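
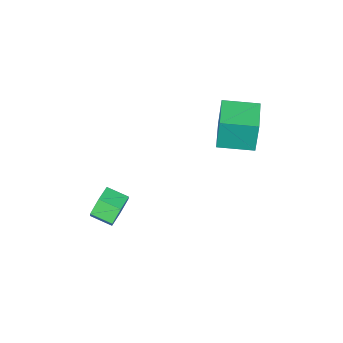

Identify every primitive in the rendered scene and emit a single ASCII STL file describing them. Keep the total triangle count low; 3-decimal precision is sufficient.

solid 
facet normal -0.568 0.770 -0.291
outer loop
vertex 2.594 0.554 -3.432
vertex 2.033 0.465 -2.573
vertex 2.864 1.073 -2.585
endloop
endfacet
facet normal 0.780 0.391 -0.488
outer loop
vertex 2.594 0.554 -3.432
vertex 2.864 1.073 -2.585
vertex 3.309 -0.416 -3.065
endloop
endfacet
facet normal 0.780 0.391 -0.488
outer loop
vertex 3.309 -0.416 -3.065
vertex 2.864 1.073 -2.585
vertex 3.579 0.103 -2.218
endloop
endfacet
facet normal 0.567 -0.771 0.291
outer loop
vertex 3.309 -0.416 -3.065
vertex 3.579 0.103 -2.218
vertex 2.747 -0.505 -2.207
endloop
endfacet
facet normal -0.568 0.770 -0.292
outer loop
vertex 2.864 1.073 -2.585
vertex 2.033 0.465 -2.573
vertex 2.302 0.984 -1.726
endloop
endfacet
facet normal 0.617 0.632 0.469
outer loop
vertex 2.864 1.073 -2.585
vertex 2.302 0.984 -1.726
vertex 3.579 0.103 -2.218
endloop
endfacet
facet normal 0.617 0.632 0.469
outer loop
vertex 3.579 0.103 -2.218
vertex 2.302 0.984 -1.726
vertex 3.017 0.014 -1.359
endloop
endfacet
facet normal 0.567 -0.771 0.291
outer loop
vertex 3.579 0.103 -2.218
vertex 3.017 0.014 -1.359
vertex 2.747 -0.505 -2.207
endloop
endfacet
facet normal -0.567 0.770 -0.292
outer loop
vertex 2.302 0.984 -1.726
vertex 2.033 0.465 -2.573
vertex 1.471 0.376 -1.715
endloop
endfacet
facet normal -0.164 0.241 0.957
outer loop
vertex 2.302 0.984 -1.726
vertex 1.471 0.376 -1.715
vertex 3.017 0.014 -1.359
endloop
endfacet
facet normal -0.164 0.241 0.957
outer loop
vertex 3.017 0.014 -1.359
vertex 1.471 0.376 -1.715
vertex 2.186 -0.594 -1.348
endloop
endfacet
facet normal 0.567 -0.770 0.291
outer loop
vertex 3.017 0.014 -1.359
vertex 2.186 -0.594 -1.348
vertex 2.747 -0.505 -2.207
endloop
endfacet
facet normal -0.567 0.771 -0.291
outer loop
vertex 1.471 0.376 -1.715
vertex 2.033 0.465 -2.573
vertex 1.201 -0.143 -2.562
endloop
endfacet
facet normal -0.780 -0.391 0.488
outer loop
vertex 1.471 0.376 -1.715
vertex 1.201 -0.143 -2.562
vertex 2.186 -0.594 -1.348
endloop
endfacet
facet normal -0.780 -0.391 0.488
outer loop
vertex 2.186 -0.594 -1.348
vertex 1.201 -0.143 -2.562
vertex 1.916 -1.113 -2.195
endloop
endfacet
facet normal 0.568 -0.770 0.291
outer loop
vertex 2.186 -0.594 -1.348
vertex 1.916 -1.113 -2.195
vertex 2.747 -0.505 -2.207
endloop
endfacet
facet normal -0.567 0.771 -0.291
outer loop
vertex 1.201 -0.143 -2.562
vertex 2.033 0.465 -2.573
vertex 1.763 -0.054 -3.421
endloop
endfacet
facet normal -0.617 -0.632 -0.469
outer loop
vertex 1.201 -0.143 -2.562
vertex 1.763 -0.054 -3.421
vertex 1.916 -1.113 -2.195
endloop
endfacet
facet normal -0.617 -0.632 -0.469
outer loop
vertex 1.916 -1.113 -2.195
vertex 1.763 -0.054 -3.421
vertex 2.478 -1.024 -3.054
endloop
endfacet
facet normal 0.568 -0.770 0.292
outer loop
vertex 1.916 -1.113 -2.195
vertex 2.478 -1.024 -3.054
vertex 2.747 -0.505 -2.207
endloop
endfacet
facet normal -0.567 0.770 -0.291
outer loop
vertex 1.763 -0.054 -3.421
vertex 2.033 0.465 -2.573
vertex 2.594 0.554 -3.432
endloop
endfacet
facet normal 0.164 -0.241 -0.957
outer loop
vertex 1.763 -0.054 -3.421
vertex 2.594 0.554 -3.432
vertex 2.478 -1.024 -3.054
endloop
endfacet
facet normal 0.164 -0.241 -0.957
outer loop
vertex 2.478 -1.024 -3.054
vertex 2.594 0.554 -3.432
vertex 3.309 -0.416 -3.065
endloop
endfacet
facet normal 0.567 -0.770 0.292
outer loop
vertex 2.478 -1.024 -3.054
vertex 3.309 -0.416 -3.065
vertex 2.747 -0.505 -2.207
endloop
endfacet
facet normal -0.807 0.585 -0.076
outer loop
vertex -4.816 2.715 4.803
vertex -3.729 4.211 4.774
vertex -4.71 2.598 2.78
endloop
endfacet
facet normal -0.587 -0.809 0.016
outer loop
vertex -3.151 1.469 2.926
vertex -4.816 2.715 4.803
vertex -4.71 2.598 2.78
endloop
endfacet
facet normal -0.807 0.585 -0.076
outer loop
vertex -4.71 2.598 2.78
vertex -3.729 4.211 4.774
vertex -3.623 4.094 2.75
endloop
endfacet
facet normal 0.052 -0.058 -0.997
outer loop
vertex -3.623 4.094 2.75
vertex -3.151 1.469 2.926
vertex -4.71 2.598 2.78
endloop
endfacet
facet normal -0.052 0.057 0.997
outer loop
vertex -4.816 2.715 4.803
vertex -2.17 3.082 4.92
vertex -3.729 4.211 4.774
endloop
endfacet
facet normal -0.587 -0.809 0.016
outer loop
vertex -3.257 1.586 4.95
vertex -4.816 2.715 4.803
vertex -3.151 1.469 2.926
endloop
endfacet
facet normal -0.052 0.058 0.997
outer loop
vertex -3.257 1.586 4.95
vertex -2.17 3.082 4.92
vertex -4.816 2.715 4.803
endloop
endfacet
facet normal 0.587 0.809 -0.016
outer loop
vertex -3.729 4.211 4.774
vertex -2.17 3.082 4.92
vertex -3.623 4.094 2.75
endloop
endfacet
facet normal 0.052 -0.057 -0.997
outer loop
vertex -2.064 2.965 2.897
vertex -3.151 1.469 2.926
vertex -3.623 4.094 2.75
endloop
endfacet
facet normal 0.587 0.809 -0.016
outer loop
vertex -3.623 4.094 2.75
vertex -2.17 3.082 4.92
vertex -2.064 2.965 2.897
endloop
endfacet
facet normal 0.807 -0.585 0.076
outer loop
vertex -2.064 2.965 2.897
vertex -3.257 1.586 4.95
vertex -3.151 1.469 2.926
endloop
endfacet
facet normal 0.807 -0.585 0.076
outer loop
vertex -2.17 3.082 4.92
vertex -3.257 1.586 4.95
vertex -2.064 2.965 2.897
endloop
endfacet

endsolid


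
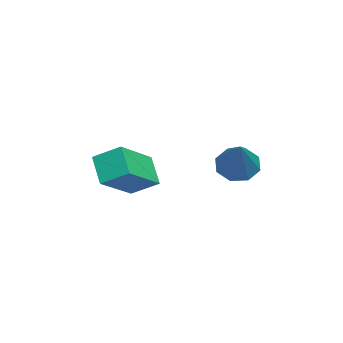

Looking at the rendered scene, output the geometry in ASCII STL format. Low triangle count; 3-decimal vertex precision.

solid 
facet normal -0.734 0.447 -0.512
outer loop
vertex -3.347 -1.211 -3.656
vertex -3.189 -0.428 -3.199
vertex -2.683 -0.931 -4.364
endloop
endfacet
facet normal -0.171 -0.851 -0.497
outer loop
vertex -1.531 -1.632 -3.561
vertex -3.347 -1.211 -3.656
vertex -2.683 -0.931 -4.364
endloop
endfacet
facet normal -0.735 0.446 -0.512
outer loop
vertex -2.683 -0.931 -4.364
vertex -3.189 -0.428 -3.199
vertex -2.526 -0.148 -3.907
endloop
endfacet
facet normal 0.657 0.277 -0.701
outer loop
vertex -2.526 -0.148 -3.907
vertex -1.531 -1.632 -3.561
vertex -2.683 -0.931 -4.364
endloop
endfacet
facet normal -0.657 -0.277 0.701
outer loop
vertex -3.347 -1.211 -3.656
vertex -2.037 -1.129 -2.396
vertex -3.189 -0.428 -3.199
endloop
endfacet
facet normal -0.171 -0.851 -0.497
outer loop
vertex -2.194 -1.912 -2.853
vertex -3.347 -1.211 -3.656
vertex -1.531 -1.632 -3.561
endloop
endfacet
facet normal -0.657 -0.277 0.701
outer loop
vertex -2.194 -1.912 -2.853
vertex -2.037 -1.129 -2.396
vertex -3.347 -1.211 -3.656
endloop
endfacet
facet normal 0.171 0.851 0.497
outer loop
vertex -3.189 -0.428 -3.199
vertex -2.037 -1.129 -2.396
vertex -2.526 -0.148 -3.907
endloop
endfacet
facet normal 0.657 0.277 -0.701
outer loop
vertex -1.373 -0.849 -3.104
vertex -1.531 -1.632 -3.561
vertex -2.526 -0.148 -3.907
endloop
endfacet
facet normal 0.171 0.851 0.497
outer loop
vertex -2.526 -0.148 -3.907
vertex -2.037 -1.129 -2.396
vertex -1.373 -0.849 -3.104
endloop
endfacet
facet normal 0.734 -0.447 0.511
outer loop
vertex -1.373 -0.849 -3.104
vertex -2.194 -1.912 -2.853
vertex -1.531 -1.632 -3.561
endloop
endfacet
facet normal 0.734 -0.446 0.512
outer loop
vertex -2.037 -1.129 -2.396
vertex -2.194 -1.912 -2.853
vertex -1.373 -0.849 -3.104
endloop
endfacet
facet normal -0.774 -0.057 -0.630
outer loop
vertex -2.327 2.22 -3.641
vertex -2.666 1.926 -3.198
vertex -2.575 2.528 -3.364
endloop
endfacet
facet normal 0.580 0.751 -0.316
outer loop
vertex -2.327 2.22 -3.641
vertex -2.575 2.528 -3.364
vertex -1.194 2.034 -2.002
endloop
endfacet
facet normal -0.774 -0.057 -0.630
outer loop
vertex -2.575 2.528 -3.364
vertex -2.666 1.926 -3.198
vertex -2.876 2.483 -2.99
endloop
endfacet
facet normal 0.129 0.967 0.220
outer loop
vertex -2.575 2.528 -3.364
vertex -2.876 2.483 -2.99
vertex -1.194 2.034 -2.002
endloop
endfacet
facet normal -0.774 -0.057 -0.630
outer loop
vertex -2.876 2.483 -2.99
vertex -2.666 1.926 -3.198
vertex -3.054 2.112 -2.738
endloop
endfacet
facet normal -0.264 0.625 0.734
outer loop
vertex -2.876 2.483 -2.99
vertex -3.054 2.112 -2.738
vertex -1.194 2.034 -2.002
endloop
endfacet
facet normal -0.774 -0.057 -0.630
outer loop
vertex -3.054 2.112 -2.738
vertex -2.666 1.926 -3.198
vertex -3.004 1.633 -2.756
endloop
endfacet
facet normal -0.370 -0.073 0.926
outer loop
vertex -3.054 2.112 -2.738
vertex -3.004 1.633 -2.756
vertex -1.194 2.034 -2.002
endloop
endfacet
facet normal -0.775 -0.055 -0.629
outer loop
vertex -3.004 1.633 -2.756
vertex -2.666 1.926 -3.198
vertex -2.757 1.325 -3.033
endloop
endfacet
facet normal -0.126 -0.717 0.685
outer loop
vertex -3.004 1.633 -2.756
vertex -2.757 1.325 -3.033
vertex -1.194 2.034 -2.002
endloop
endfacet
facet normal -0.775 -0.056 -0.630
outer loop
vertex -2.757 1.325 -3.033
vertex -2.666 1.926 -3.198
vertex -2.456 1.37 -3.407
endloop
endfacet
facet normal 0.325 -0.934 0.149
outer loop
vertex -2.757 1.325 -3.033
vertex -2.456 1.37 -3.407
vertex -1.194 2.034 -2.002
endloop
endfacet
facet normal -0.775 -0.056 -0.630
outer loop
vertex -2.456 1.37 -3.407
vertex -2.666 1.926 -3.198
vertex -2.278 1.741 -3.659
endloop
endfacet
facet normal 0.718 -0.592 -0.365
outer loop
vertex -2.456 1.37 -3.407
vertex -2.278 1.741 -3.659
vertex -1.194 2.034 -2.002
endloop
endfacet
facet normal -0.775 -0.056 -0.630
outer loop
vertex -2.278 1.741 -3.659
vertex -2.666 1.926 -3.198
vertex -2.327 2.22 -3.641
endloop
endfacet
facet normal 0.824 0.105 -0.557
outer loop
vertex -2.278 1.741 -3.659
vertex -2.327 2.22 -3.641
vertex -1.194 2.034 -2.002
endloop
endfacet

endsolid


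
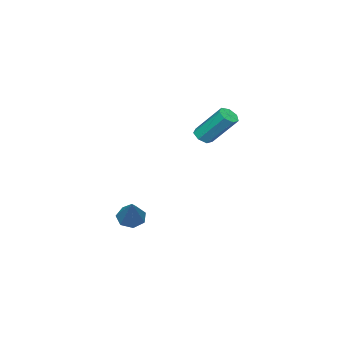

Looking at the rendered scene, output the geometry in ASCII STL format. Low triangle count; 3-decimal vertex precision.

solid 
facet normal 0.094 -0.647 -0.757
outer loop
vertex -2.696 0.326 2.598
vertex -3.116 0.58 2.329
vertex -2.567 0.69 2.303
endloop
endfacet
facet normal 0.960 -0.144 0.242
outer loop
vertex -2.696 0.326 2.598
vertex -2.567 0.69 2.303
vertex -2.884 1.625 4.12
endloop
endfacet
facet normal 0.960 -0.142 0.241
outer loop
vertex -2.884 1.625 4.12
vertex -2.567 0.69 2.303
vertex -2.756 1.99 3.825
endloop
endfacet
facet normal -0.094 0.645 0.758
outer loop
vertex -2.884 1.625 4.12
vertex -2.756 1.99 3.825
vertex -3.304 1.88 3.851
endloop
endfacet
facet normal 0.094 -0.646 -0.757
outer loop
vertex -2.567 0.69 2.303
vertex -3.116 0.58 2.329
vertex -2.852 0.972 2.027
endloop
endfacet
facet normal 0.805 0.497 -0.324
outer loop
vertex -2.567 0.69 2.303
vertex -2.852 0.972 2.027
vertex -2.756 1.99 3.825
endloop
endfacet
facet normal 0.806 0.496 -0.324
outer loop
vertex -2.756 1.99 3.825
vertex -2.852 0.972 2.027
vertex -3.04 2.271 3.549
endloop
endfacet
facet normal -0.094 0.648 0.756
outer loop
vertex -2.756 1.99 3.825
vertex -3.04 2.271 3.549
vertex -3.304 1.88 3.851
endloop
endfacet
facet normal 0.094 -0.646 -0.757
outer loop
vertex -2.852 0.972 2.027
vertex -3.116 0.58 2.329
vertex -3.336 0.958 1.979
endloop
endfacet
facet normal 0.042 0.763 -0.646
outer loop
vertex -2.852 0.972 2.027
vertex -3.336 0.958 1.979
vertex -3.04 2.271 3.549
endloop
endfacet
facet normal 0.044 0.762 -0.646
outer loop
vertex -3.04 2.271 3.549
vertex -3.336 0.958 1.979
vertex -3.524 2.258 3.501
endloop
endfacet
facet normal -0.092 0.647 0.757
outer loop
vertex -3.04 2.271 3.549
vertex -3.524 2.258 3.501
vertex -3.304 1.88 3.851
endloop
endfacet
facet normal 0.094 -0.646 -0.757
outer loop
vertex -3.336 0.958 1.979
vertex -3.116 0.58 2.329
vertex -3.654 0.66 2.194
endloop
endfacet
facet normal -0.750 0.454 -0.480
outer loop
vertex -3.336 0.958 1.979
vertex -3.654 0.66 2.194
vertex -3.524 2.258 3.501
endloop
endfacet
facet normal -0.750 0.454 -0.480
outer loop
vertex -3.524 2.258 3.501
vertex -3.654 0.66 2.194
vertex -3.842 1.96 3.716
endloop
endfacet
facet normal -0.094 0.646 0.757
outer loop
vertex -3.524 2.258 3.501
vertex -3.842 1.96 3.716
vertex -3.304 1.88 3.851
endloop
endfacet
facet normal 0.094 -0.647 -0.757
outer loop
vertex -3.654 0.66 2.194
vertex -3.116 0.58 2.329
vertex -3.567 0.302 2.511
endloop
endfacet
facet normal -0.979 -0.197 0.047
outer loop
vertex -3.654 0.66 2.194
vertex -3.567 0.302 2.511
vertex -3.842 1.96 3.716
endloop
endfacet
facet normal -0.979 -0.196 0.047
outer loop
vertex -3.842 1.96 3.716
vertex -3.567 0.302 2.511
vertex -3.755 1.601 4.033
endloop
endfacet
facet normal -0.094 0.646 0.757
outer loop
vertex -3.842 1.96 3.716
vertex -3.755 1.601 4.033
vertex -3.304 1.88 3.851
endloop
endfacet
facet normal 0.093 -0.647 -0.757
outer loop
vertex -3.567 0.302 2.511
vertex -3.116 0.58 2.329
vertex -3.14 0.153 2.691
endloop
endfacet
facet normal -0.471 -0.699 0.538
outer loop
vertex -3.567 0.302 2.511
vertex -3.14 0.153 2.691
vertex -3.755 1.601 4.033
endloop
endfacet
facet normal -0.470 -0.699 0.539
outer loop
vertex -3.755 1.601 4.033
vertex -3.14 0.153 2.691
vertex -3.328 1.453 4.213
endloop
endfacet
facet normal -0.095 0.647 0.757
outer loop
vertex -3.755 1.601 4.033
vertex -3.328 1.453 4.213
vertex -3.304 1.88 3.851
endloop
endfacet
facet normal 0.094 -0.647 -0.757
outer loop
vertex -3.14 0.153 2.691
vertex -3.116 0.58 2.329
vertex -2.696 0.326 2.598
endloop
endfacet
facet normal 0.394 -0.674 0.625
outer loop
vertex -3.14 0.153 2.691
vertex -2.696 0.326 2.598
vertex -3.328 1.453 4.213
endloop
endfacet
facet normal 0.392 -0.675 0.625
outer loop
vertex -3.328 1.453 4.213
vertex -2.696 0.326 2.598
vertex -2.884 1.625 4.12
endloop
endfacet
facet normal -0.092 0.647 0.757
outer loop
vertex -3.328 1.453 4.213
vertex -2.884 1.625 4.12
vertex -3.304 1.88 3.851
endloop
endfacet
facet normal -0.559 -0.440 -0.703
outer loop
vertex 3.142 0.484 -1.22
vertex 2.579 0.653 -0.878
vertex 2.905 1.007 -1.359
endloop
endfacet
facet normal 0.862 0.278 -0.423
outer loop
vertex 3.142 0.484 -1.22
vertex 2.905 1.007 -1.359
vertex 3.641 1.487 0.458
endloop
endfacet
facet normal -0.560 -0.439 -0.703
outer loop
vertex 2.905 1.007 -1.359
vertex 2.579 0.653 -0.878
vertex 2.423 1.263 -1.135
endloop
endfacet
facet normal 0.304 0.884 -0.356
outer loop
vertex 2.905 1.007 -1.359
vertex 2.423 1.263 -1.135
vertex 3.641 1.487 0.458
endloop
endfacet
facet normal -0.560 -0.439 -0.703
outer loop
vertex 2.423 1.263 -1.135
vertex 2.579 0.653 -0.878
vertex 2.058 1.061 -0.718
endloop
endfacet
facet normal -0.353 0.925 0.140
outer loop
vertex 2.423 1.263 -1.135
vertex 2.058 1.061 -0.718
vertex 3.641 1.487 0.458
endloop
endfacet
facet normal -0.559 -0.438 -0.704
outer loop
vertex 2.058 1.061 -0.718
vertex 2.579 0.653 -0.878
vertex 2.085 0.551 -0.422
endloop
endfacet
facet normal -0.616 0.371 0.695
outer loop
vertex 2.058 1.061 -0.718
vertex 2.085 0.551 -0.422
vertex 3.641 1.487 0.458
endloop
endfacet
facet normal -0.559 -0.439 -0.704
outer loop
vertex 2.085 0.551 -0.422
vertex 2.579 0.653 -0.878
vertex 2.484 0.118 -0.469
endloop
endfacet
facet normal -0.286 -0.360 0.888
outer loop
vertex 2.085 0.551 -0.422
vertex 2.484 0.118 -0.469
vertex 3.641 1.487 0.458
endloop
endfacet
facet normal -0.560 -0.438 -0.703
outer loop
vertex 2.484 0.118 -0.469
vertex 2.579 0.653 -0.878
vertex 2.954 0.089 -0.825
endloop
endfacet
facet normal 0.391 -0.719 0.574
outer loop
vertex 2.484 0.118 -0.469
vertex 2.954 0.089 -0.825
vertex 3.641 1.487 0.458
endloop
endfacet
facet normal -0.559 -0.438 -0.704
outer loop
vertex 2.954 0.089 -0.825
vertex 2.579 0.653 -0.878
vertex 3.142 0.484 -1.22
endloop
endfacet
facet normal 0.900 -0.436 -0.007
outer loop
vertex 2.954 0.089 -0.825
vertex 3.142 0.484 -1.22
vertex 3.641 1.487 0.458
endloop
endfacet

endsolid


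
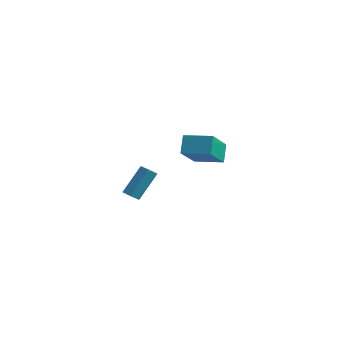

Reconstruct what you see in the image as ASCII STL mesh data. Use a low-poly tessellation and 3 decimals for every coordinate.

solid 
facet normal -0.263 -0.641 -0.721
outer loop
vertex -1.516 -3.018 -0.257
vertex -1.996 -2.85 -0.231
vertex -1.666 -2.628 -0.549
endloop
endfacet
facet normal 0.919 0.061 -0.390
outer loop
vertex -1.516 -3.018 -0.257
vertex -1.666 -2.628 -0.549
vertex -1.063 -1.917 0.984
endloop
endfacet
facet normal 0.919 0.062 -0.390
outer loop
vertex -1.063 -1.917 0.984
vertex -1.666 -2.628 -0.549
vertex -1.213 -1.527 0.693
endloop
endfacet
facet normal 0.263 0.640 0.722
outer loop
vertex -1.063 -1.917 0.984
vertex -1.213 -1.527 0.693
vertex -1.544 -1.75 1.011
endloop
endfacet
facet normal -0.264 -0.640 -0.721
outer loop
vertex -1.666 -2.628 -0.549
vertex -1.996 -2.85 -0.231
vertex -2.147 -2.46 -0.522
endloop
endfacet
facet normal 0.204 0.695 -0.690
outer loop
vertex -1.666 -2.628 -0.549
vertex -2.147 -2.46 -0.522
vertex -1.213 -1.527 0.693
endloop
endfacet
facet normal 0.205 0.694 -0.690
outer loop
vertex -1.213 -1.527 0.693
vertex -2.147 -2.46 -0.522
vertex -1.694 -1.359 0.719
endloop
endfacet
facet normal 0.263 0.640 0.722
outer loop
vertex -1.213 -1.527 0.693
vertex -1.694 -1.359 0.719
vertex -1.544 -1.75 1.011
endloop
endfacet
facet normal -0.263 -0.640 -0.722
outer loop
vertex -2.147 -2.46 -0.522
vertex -1.996 -2.85 -0.231
vertex -2.477 -2.683 -0.204
endloop
endfacet
facet normal -0.715 0.632 -0.299
outer loop
vertex -2.147 -2.46 -0.522
vertex -2.477 -2.683 -0.204
vertex -1.694 -1.359 0.719
endloop
endfacet
facet normal -0.715 0.632 -0.299
outer loop
vertex -1.694 -1.359 0.719
vertex -2.477 -2.683 -0.204
vertex -2.024 -1.582 1.037
endloop
endfacet
facet normal 0.263 0.640 0.722
outer loop
vertex -1.694 -1.359 0.719
vertex -2.024 -1.582 1.037
vertex -1.544 -1.75 1.011
endloop
endfacet
facet normal -0.263 -0.640 -0.722
outer loop
vertex -2.477 -2.683 -0.204
vertex -1.996 -2.85 -0.231
vertex -2.327 -3.073 0.087
endloop
endfacet
facet normal -0.919 -0.062 0.390
outer loop
vertex -2.477 -2.683 -0.204
vertex -2.327 -3.073 0.087
vertex -2.024 -1.582 1.037
endloop
endfacet
facet normal -0.919 -0.062 0.390
outer loop
vertex -2.024 -1.582 1.037
vertex -2.327 -3.073 0.087
vertex -1.874 -1.972 1.329
endloop
endfacet
facet normal 0.263 0.641 0.721
outer loop
vertex -2.024 -1.582 1.037
vertex -1.874 -1.972 1.329
vertex -1.544 -1.75 1.011
endloop
endfacet
facet normal -0.263 -0.640 -0.722
outer loop
vertex -2.327 -3.073 0.087
vertex -1.996 -2.85 -0.231
vertex -1.846 -3.241 0.061
endloop
endfacet
facet normal -0.205 -0.694 0.690
outer loop
vertex -2.327 -3.073 0.087
vertex -1.846 -3.241 0.061
vertex -1.874 -1.972 1.329
endloop
endfacet
facet normal -0.204 -0.694 0.690
outer loop
vertex -1.874 -1.972 1.329
vertex -1.846 -3.241 0.061
vertex -1.393 -2.14 1.302
endloop
endfacet
facet normal 0.264 0.640 0.721
outer loop
vertex -1.874 -1.972 1.329
vertex -1.393 -2.14 1.302
vertex -1.544 -1.75 1.011
endloop
endfacet
facet normal -0.263 -0.640 -0.722
outer loop
vertex -1.846 -3.241 0.061
vertex -1.996 -2.85 -0.231
vertex -1.516 -3.018 -0.257
endloop
endfacet
facet normal 0.715 -0.632 0.299
outer loop
vertex -1.846 -3.241 0.061
vertex -1.516 -3.018 -0.257
vertex -1.393 -2.14 1.302
endloop
endfacet
facet normal 0.715 -0.632 0.299
outer loop
vertex -1.393 -2.14 1.302
vertex -1.516 -3.018 -0.257
vertex -1.063 -1.917 0.984
endloop
endfacet
facet normal 0.263 0.640 0.722
outer loop
vertex -1.393 -2.14 1.302
vertex -1.063 -1.917 0.984
vertex -1.544 -1.75 1.011
endloop
endfacet
facet normal -0.982 -0.088 -0.167
outer loop
vertex -1.922 3.332 0.205
vertex -1.794 4.823 -1.339
vertex -1.718 2.517 -0.565
endloop
endfacet
facet normal -0.060 -0.693 0.718
outer loop
vertex -0.166 2.657 -0.301
vertex -1.922 3.332 0.205
vertex -1.718 2.517 -0.565
endloop
endfacet
facet normal -0.982 -0.089 -0.168
outer loop
vertex -1.718 2.517 -0.565
vertex -1.794 4.823 -1.339
vertex -1.589 4.008 -2.109
endloop
endfacet
facet normal 0.179 -0.715 -0.676
outer loop
vertex -1.589 4.008 -2.109
vertex -0.166 2.657 -0.301
vertex -1.718 2.517 -0.565
endloop
endfacet
facet normal -0.179 0.715 0.676
outer loop
vertex -1.922 3.332 0.205
vertex -0.242 4.963 -1.075
vertex -1.794 4.823 -1.339
endloop
endfacet
facet normal -0.060 -0.693 0.718
outer loop
vertex -0.371 3.472 0.469
vertex -1.922 3.332 0.205
vertex -0.166 2.657 -0.301
endloop
endfacet
facet normal -0.180 0.715 0.676
outer loop
vertex -0.371 3.472 0.469
vertex -0.242 4.963 -1.075
vertex -1.922 3.332 0.205
endloop
endfacet
facet normal 0.060 0.693 -0.718
outer loop
vertex -1.794 4.823 -1.339
vertex -0.242 4.963 -1.075
vertex -1.589 4.008 -2.109
endloop
endfacet
facet normal 0.180 -0.715 -0.676
outer loop
vertex -0.038 4.148 -1.845
vertex -0.166 2.657 -0.301
vertex -1.589 4.008 -2.109
endloop
endfacet
facet normal 0.060 0.693 -0.718
outer loop
vertex -1.589 4.008 -2.109
vertex -0.242 4.963 -1.075
vertex -0.038 4.148 -1.845
endloop
endfacet
facet normal 0.982 0.089 0.167
outer loop
vertex -0.038 4.148 -1.845
vertex -0.371 3.472 0.469
vertex -0.166 2.657 -0.301
endloop
endfacet
facet normal 0.982 0.088 0.167
outer loop
vertex -0.242 4.963 -1.075
vertex -0.371 3.472 0.469
vertex -0.038 4.148 -1.845
endloop
endfacet

endsolid


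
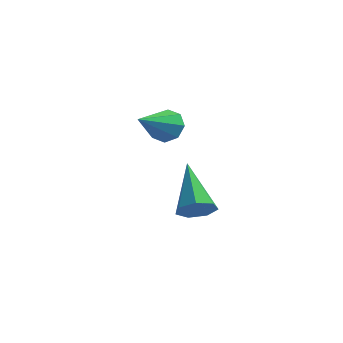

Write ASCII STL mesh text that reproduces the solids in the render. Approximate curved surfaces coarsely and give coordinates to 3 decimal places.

solid 
facet normal 0.028 0.896 -0.443
outer loop
vertex -0.678 -1.428 3.273
vertex -1.019 -1.649 2.804
vertex -1.144 -1.377 3.347
endloop
endfacet
facet normal 0.165 0.086 0.982
outer loop
vertex -0.678 -1.428 3.273
vertex -1.144 -1.377 3.347
vertex -1.061 -3.011 3.476
endloop
endfacet
facet normal 0.027 0.896 -0.443
outer loop
vertex -1.144 -1.377 3.347
vertex -1.019 -1.649 2.804
vertex -1.537 -1.485 3.104
endloop
endfacet
facet normal -0.533 0.040 0.845
outer loop
vertex -1.144 -1.377 3.347
vertex -1.537 -1.485 3.104
vertex -1.061 -3.011 3.476
endloop
endfacet
facet normal 0.028 0.896 -0.442
outer loop
vertex -1.537 -1.485 3.104
vertex -1.019 -1.649 2.804
vertex -1.626 -1.689 2.685
endloop
endfacet
facet normal -0.928 -0.216 0.302
outer loop
vertex -1.537 -1.485 3.104
vertex -1.626 -1.689 2.685
vertex -1.061 -3.011 3.476
endloop
endfacet
facet normal 0.027 0.897 -0.442
outer loop
vertex -1.626 -1.689 2.685
vertex -1.019 -1.649 2.804
vertex -1.36 -1.869 2.336
endloop
endfacet
facet normal -0.784 -0.529 -0.325
outer loop
vertex -1.626 -1.689 2.685
vertex -1.36 -1.869 2.336
vertex -1.061 -3.011 3.476
endloop
endfacet
facet normal 0.027 0.897 -0.441
outer loop
vertex -1.36 -1.869 2.336
vertex -1.019 -1.649 2.804
vertex -0.894 -1.92 2.261
endloop
endfacet
facet normal -0.186 -0.718 -0.670
outer loop
vertex -1.36 -1.869 2.336
vertex -0.894 -1.92 2.261
vertex -1.061 -3.011 3.476
endloop
endfacet
facet normal 0.028 0.897 -0.441
outer loop
vertex -0.894 -1.92 2.261
vertex -1.019 -1.649 2.804
vertex -0.501 -1.812 2.505
endloop
endfacet
facet normal 0.515 -0.672 -0.532
outer loop
vertex -0.894 -1.92 2.261
vertex -0.501 -1.812 2.505
vertex -1.061 -3.011 3.476
endloop
endfacet
facet normal 0.027 0.897 -0.442
outer loop
vertex -0.501 -1.812 2.505
vertex -1.019 -1.649 2.804
vertex -0.412 -1.608 2.924
endloop
endfacet
facet normal 0.909 -0.417 0.010
outer loop
vertex -0.501 -1.812 2.505
vertex -0.412 -1.608 2.924
vertex -1.061 -3.011 3.476
endloop
endfacet
facet normal 0.027 0.897 -0.442
outer loop
vertex -0.412 -1.608 2.924
vertex -1.019 -1.649 2.804
vertex -0.678 -1.428 3.273
endloop
endfacet
facet normal 0.765 -0.103 0.636
outer loop
vertex -0.412 -1.608 2.924
vertex -0.678 -1.428 3.273
vertex -1.061 -3.011 3.476
endloop
endfacet
facet normal 0.530 -0.537 -0.657
outer loop
vertex -0.167 -0.439 -0.56
vertex -0.706 -0.513 -0.934
vertex -0.251 -0.036 -0.957
endloop
endfacet
facet normal 0.653 0.596 0.467
outer loop
vertex -0.167 -0.439 -0.56
vertex -0.251 -0.036 -0.957
vertex -1.774 0.573 0.394
endloop
endfacet
facet normal 0.529 -0.537 -0.657
outer loop
vertex -0.251 -0.036 -0.957
vertex -0.706 -0.513 -0.934
vertex -0.677 0.009 -1.337
endloop
endfacet
facet normal 0.242 0.957 -0.158
outer loop
vertex -0.251 -0.036 -0.957
vertex -0.677 0.009 -1.337
vertex -1.774 0.573 0.394
endloop
endfacet
facet normal 0.529 -0.537 -0.657
outer loop
vertex -0.677 0.009 -1.337
vertex -0.706 -0.513 -0.934
vertex -1.125 -0.339 -1.413
endloop
endfacet
facet normal -0.464 0.712 -0.526
outer loop
vertex -0.677 0.009 -1.337
vertex -1.125 -0.339 -1.413
vertex -1.774 0.573 0.394
endloop
endfacet
facet normal 0.528 -0.538 -0.657
outer loop
vertex -1.125 -0.339 -1.413
vertex -0.706 -0.513 -0.934
vertex -1.258 -0.818 -1.128
endloop
endfacet
facet normal -0.933 0.046 -0.358
outer loop
vertex -1.125 -0.339 -1.413
vertex -1.258 -0.818 -1.128
vertex -1.774 0.573 0.394
endloop
endfacet
facet normal 0.528 -0.538 -0.657
outer loop
vertex -1.258 -0.818 -1.128
vertex -0.706 -0.513 -0.934
vertex -0.975 -1.067 -0.697
endloop
endfacet
facet normal -0.811 -0.542 0.220
outer loop
vertex -1.258 -0.818 -1.128
vertex -0.975 -1.067 -0.697
vertex -1.774 0.573 0.394
endloop
endfacet
facet normal 0.529 -0.538 -0.657
outer loop
vertex -0.975 -1.067 -0.697
vertex -0.706 -0.513 -0.934
vertex -0.489 -0.898 -0.444
endloop
endfacet
facet normal -0.191 -0.606 0.772
outer loop
vertex -0.975 -1.067 -0.697
vertex -0.489 -0.898 -0.444
vertex -1.774 0.573 0.394
endloop
endfacet
facet normal 0.529 -0.537 -0.657
outer loop
vertex -0.489 -0.898 -0.444
vertex -0.706 -0.513 -0.934
vertex -0.167 -0.439 -0.56
endloop
endfacet
facet normal 0.461 -0.100 0.882
outer loop
vertex -0.489 -0.898 -0.444
vertex -0.167 -0.439 -0.56
vertex -1.774 0.573 0.394
endloop
endfacet

endsolid


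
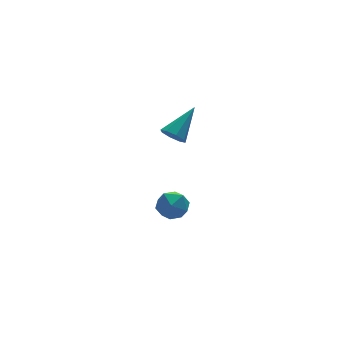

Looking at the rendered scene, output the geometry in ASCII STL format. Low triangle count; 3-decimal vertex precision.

solid 
facet normal -0.727 -0.334 -0.600
outer loop
vertex -3.901 -0.594 1.692
vertex -4.195 -0.685 2.099
vertex -4.122 -0.287 1.789
endloop
endfacet
facet normal 0.592 0.597 -0.541
outer loop
vertex -3.901 -0.594 1.692
vertex -4.122 -0.287 1.789
vertex -3.125 -0.195 2.981
endloop
endfacet
facet normal -0.729 -0.332 -0.598
outer loop
vertex -4.122 -0.287 1.789
vertex -4.195 -0.685 2.099
vertex -4.385 -0.212 2.068
endloop
endfacet
facet normal 0.106 0.981 -0.164
outer loop
vertex -4.122 -0.287 1.789
vertex -4.385 -0.212 2.068
vertex -3.125 -0.195 2.981
endloop
endfacet
facet normal -0.728 -0.332 -0.600
outer loop
vertex -4.385 -0.212 2.068
vertex -4.195 -0.685 2.099
vertex -4.537 -0.415 2.365
endloop
endfacet
facet normal -0.316 0.851 0.420
outer loop
vertex -4.385 -0.212 2.068
vertex -4.537 -0.415 2.365
vertex -3.125 -0.195 2.981
endloop
endfacet
facet normal -0.728 -0.332 -0.599
outer loop
vertex -4.537 -0.415 2.365
vertex -4.195 -0.685 2.099
vertex -4.489 -0.775 2.506
endloop
endfacet
facet normal -0.420 0.282 0.863
outer loop
vertex -4.537 -0.415 2.365
vertex -4.489 -0.775 2.506
vertex -3.125 -0.195 2.981
endloop
endfacet
facet normal -0.727 -0.335 -0.599
outer loop
vertex -4.489 -0.775 2.506
vertex -4.195 -0.685 2.099
vertex -4.268 -1.083 2.41
endloop
endfacet
facet normal -0.150 -0.391 0.908
outer loop
vertex -4.489 -0.775 2.506
vertex -4.268 -1.083 2.41
vertex -3.125 -0.195 2.981
endloop
endfacet
facet normal -0.729 -0.334 -0.598
outer loop
vertex -4.268 -1.083 2.41
vertex -4.195 -0.685 2.099
vertex -4.005 -1.157 2.131
endloop
endfacet
facet normal 0.341 -0.778 0.528
outer loop
vertex -4.268 -1.083 2.41
vertex -4.005 -1.157 2.131
vertex -3.125 -0.195 2.981
endloop
endfacet
facet normal -0.728 -0.334 -0.599
outer loop
vertex -4.005 -1.157 2.131
vertex -4.195 -0.685 2.099
vertex -3.853 -0.955 1.834
endloop
endfacet
facet normal 0.759 -0.648 -0.052
outer loop
vertex -4.005 -1.157 2.131
vertex -3.853 -0.955 1.834
vertex -3.125 -0.195 2.981
endloop
endfacet
facet normal -0.728 -0.333 -0.600
outer loop
vertex -3.853 -0.955 1.834
vertex -4.195 -0.685 2.099
vertex -3.901 -0.594 1.692
endloop
endfacet
facet normal 0.865 -0.080 -0.496
outer loop
vertex -3.853 -0.955 1.834
vertex -3.901 -0.594 1.692
vertex -3.125 -0.195 2.981
endloop
endfacet
facet normal 0.211 0.976 -0.052
outer loop
vertex -3.468 0.734 -2.692
vertex -4.034 0.877 -2.298
vertex -3.412 0.759 -1.991
endloop
endfacet
facet normal 0.806 0.586 -0.085
outer loop
vertex -3.468 0.734 -2.692
vertex -3.412 0.759 -1.991
vertex -3.082 0.252 -2.353
endloop
endfacet
facet normal 0.750 0.147 -0.645
outer loop
vertex -3.468 0.734 -2.692
vertex -3.082 0.252 -2.353
vertex -3.501 0.057 -2.885
endloop
endfacet
facet normal 0.120 0.267 -0.956
outer loop
vertex -3.468 0.734 -2.692
vertex -3.501 0.057 -2.885
vertex -4.09 0.443 -2.851
endloop
endfacet
facet normal -0.214 0.779 -0.590
outer loop
vertex -3.468 0.734 -2.692
vertex -4.09 0.443 -2.851
vertex -4.034 0.877 -2.298
endloop
endfacet
facet normal 0.842 0.187 0.505
outer loop
vertex -3.082 0.252 -2.353
vertex -3.412 0.759 -1.991
vertex -3.41 0.097 -1.749
endloop
endfacet
facet normal -0.121 0.819 0.561
outer loop
vertex -3.412 0.759 -1.991
vertex -4.034 0.877 -2.298
vertex -3.999 0.483 -1.715
endloop
endfacet
facet normal -0.808 0.500 -0.311
outer loop
vertex -4.034 0.877 -2.298
vertex -4.09 0.443 -2.851
vertex -4.418 0.288 -2.247
endloop
endfacet
facet normal -0.269 -0.331 -0.904
outer loop
vertex -4.09 0.443 -2.851
vertex -3.501 0.057 -2.885
vertex -4.088 -0.219 -2.609
endloop
endfacet
facet normal 0.752 -0.525 -0.400
outer loop
vertex -3.501 0.057 -2.885
vertex -3.082 0.252 -2.353
vertex -3.466 -0.337 -2.302
endloop
endfacet
facet normal -0.120 -0.267 0.956
outer loop
vertex -4.032 -0.194 -1.908
vertex -3.41 0.097 -1.749
vertex -3.999 0.483 -1.715
endloop
endfacet
facet normal -0.750 -0.147 0.645
outer loop
vertex -4.032 -0.194 -1.908
vertex -3.999 0.483 -1.715
vertex -4.418 0.288 -2.247
endloop
endfacet
facet normal -0.806 -0.586 0.085
outer loop
vertex -4.032 -0.194 -1.908
vertex -4.418 0.288 -2.247
vertex -4.088 -0.219 -2.609
endloop
endfacet
facet normal -0.211 -0.976 0.052
outer loop
vertex -4.032 -0.194 -1.908
vertex -4.088 -0.219 -2.609
vertex -3.466 -0.337 -2.302
endloop
endfacet
facet normal 0.214 -0.779 0.590
outer loop
vertex -4.032 -0.194 -1.908
vertex -3.466 -0.337 -2.302
vertex -3.41 0.097 -1.749
endloop
endfacet
facet normal 0.269 0.331 0.904
outer loop
vertex -3.999 0.483 -1.715
vertex -3.41 0.097 -1.749
vertex -3.412 0.759 -1.991
endloop
endfacet
facet normal -0.752 0.525 0.400
outer loop
vertex -4.418 0.288 -2.247
vertex -3.999 0.483 -1.715
vertex -4.034 0.877 -2.298
endloop
endfacet
facet normal -0.842 -0.187 -0.505
outer loop
vertex -4.088 -0.219 -2.609
vertex -4.418 0.288 -2.247
vertex -4.09 0.443 -2.851
endloop
endfacet
facet normal 0.121 -0.819 -0.561
outer loop
vertex -3.466 -0.337 -2.302
vertex -4.088 -0.219 -2.609
vertex -3.501 0.057 -2.885
endloop
endfacet
facet normal 0.808 -0.500 0.311
outer loop
vertex -3.41 0.097 -1.749
vertex -3.466 -0.337 -2.302
vertex -3.082 0.252 -2.353
endloop
endfacet

endsolid


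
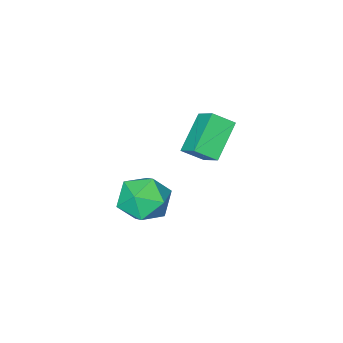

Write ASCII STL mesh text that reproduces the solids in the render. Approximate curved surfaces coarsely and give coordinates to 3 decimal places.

solid 
facet normal -0.726 -0.307 0.615
outer loop
vertex 1.514 -0.09 1.291
vertex 1.675 0.795 1.924
vertex 0.903 0.372 0.8
endloop
endfacet
facet normal -0.146 -0.805 -0.576
outer loop
vertex 2.065 0.865 -0.184
vertex 1.514 -0.09 1.291
vertex 0.903 0.372 0.8
endloop
endfacet
facet normal -0.726 -0.307 0.615
outer loop
vertex 0.903 0.372 0.8
vertex 1.675 0.795 1.924
vertex 1.064 1.257 1.433
endloop
endfacet
facet normal -0.672 0.508 -0.539
outer loop
vertex 1.064 1.257 1.433
vertex 2.065 0.865 -0.184
vertex 0.903 0.372 0.8
endloop
endfacet
facet normal 0.672 -0.508 0.539
outer loop
vertex 1.514 -0.09 1.291
vertex 2.837 1.288 0.94
vertex 1.675 0.795 1.924
endloop
endfacet
facet normal -0.146 -0.805 -0.576
outer loop
vertex 2.676 0.403 0.307
vertex 1.514 -0.09 1.291
vertex 2.065 0.865 -0.184
endloop
endfacet
facet normal 0.672 -0.508 0.539
outer loop
vertex 2.676 0.403 0.307
vertex 2.837 1.288 0.94
vertex 1.514 -0.09 1.291
endloop
endfacet
facet normal 0.146 0.805 0.576
outer loop
vertex 1.675 0.795 1.924
vertex 2.837 1.288 0.94
vertex 1.064 1.257 1.433
endloop
endfacet
facet normal -0.672 0.508 -0.539
outer loop
vertex 2.226 1.75 0.449
vertex 2.065 0.865 -0.184
vertex 1.064 1.257 1.433
endloop
endfacet
facet normal 0.146 0.805 0.576
outer loop
vertex 1.064 1.257 1.433
vertex 2.837 1.288 0.94
vertex 2.226 1.75 0.449
endloop
endfacet
facet normal 0.726 0.307 -0.615
outer loop
vertex 2.226 1.75 0.449
vertex 2.676 0.403 0.307
vertex 2.065 0.865 -0.184
endloop
endfacet
facet normal 0.726 0.307 -0.615
outer loop
vertex 2.837 1.288 0.94
vertex 2.676 0.403 0.307
vertex 2.226 1.75 0.449
endloop
endfacet
facet normal -0.587 0.549 0.596
outer loop
vertex 2.326 -0.496 -2.549
vertex 2.936 -0.724 -1.738
vertex 3.134 0.117 -2.318
endloop
endfacet
facet normal -0.590 0.804 -0.071
outer loop
vertex 2.326 -0.496 -2.549
vertex 3.134 0.117 -2.318
vertex 2.929 -0.121 -3.31
endloop
endfacet
facet normal -0.815 0.285 -0.505
outer loop
vertex 2.326 -0.496 -2.549
vertex 2.929 -0.121 -3.31
vertex 2.603 -1.11 -3.343
endloop
endfacet
facet normal -0.951 -0.291 -0.107
outer loop
vertex 2.326 -0.496 -2.549
vertex 2.603 -1.11 -3.343
vertex 2.608 -1.482 -2.371
endloop
endfacet
facet normal -0.810 -0.128 0.573
outer loop
vertex 2.326 -0.496 -2.549
vertex 2.608 -1.482 -2.371
vertex 2.936 -0.724 -1.738
endloop
endfacet
facet normal 0.083 0.965 -0.249
outer loop
vertex 2.929 -0.121 -3.31
vertex 3.134 0.117 -2.318
vertex 3.912 -0.118 -2.969
endloop
endfacet
facet normal 0.087 0.552 0.830
outer loop
vertex 3.134 0.117 -2.318
vertex 2.936 -0.724 -1.738
vertex 3.917 -0.49 -1.997
endloop
endfacet
facet normal -0.274 -0.544 0.793
outer loop
vertex 2.936 -0.724 -1.738
vertex 2.608 -1.482 -2.371
vertex 3.591 -1.479 -2.03
endloop
endfacet
facet normal -0.501 -0.809 -0.307
outer loop
vertex 2.608 -1.482 -2.371
vertex 2.603 -1.11 -3.343
vertex 3.386 -1.717 -3.022
endloop
endfacet
facet normal -0.281 0.124 -0.952
outer loop
vertex 2.603 -1.11 -3.343
vertex 2.929 -0.121 -3.31
vertex 3.584 -0.876 -3.602
endloop
endfacet
facet normal 0.951 0.291 0.107
outer loop
vertex 4.194 -1.104 -2.791
vertex 3.912 -0.118 -2.969
vertex 3.917 -0.49 -1.997
endloop
endfacet
facet normal 0.815 -0.285 0.505
outer loop
vertex 4.194 -1.104 -2.791
vertex 3.917 -0.49 -1.997
vertex 3.591 -1.479 -2.03
endloop
endfacet
facet normal 0.590 -0.804 0.071
outer loop
vertex 4.194 -1.104 -2.791
vertex 3.591 -1.479 -2.03
vertex 3.386 -1.717 -3.022
endloop
endfacet
facet normal 0.587 -0.549 -0.596
outer loop
vertex 4.194 -1.104 -2.791
vertex 3.386 -1.717 -3.022
vertex 3.584 -0.876 -3.602
endloop
endfacet
facet normal 0.810 0.128 -0.573
outer loop
vertex 4.194 -1.104 -2.791
vertex 3.584 -0.876 -3.602
vertex 3.912 -0.118 -2.969
endloop
endfacet
facet normal 0.501 0.809 0.307
outer loop
vertex 3.917 -0.49 -1.997
vertex 3.912 -0.118 -2.969
vertex 3.134 0.117 -2.318
endloop
endfacet
facet normal 0.281 -0.124 0.952
outer loop
vertex 3.591 -1.479 -2.03
vertex 3.917 -0.49 -1.997
vertex 2.936 -0.724 -1.738
endloop
endfacet
facet normal -0.083 -0.965 0.249
outer loop
vertex 3.386 -1.717 -3.022
vertex 3.591 -1.479 -2.03
vertex 2.608 -1.482 -2.371
endloop
endfacet
facet normal -0.087 -0.552 -0.830
outer loop
vertex 3.584 -0.876 -3.602
vertex 3.386 -1.717 -3.022
vertex 2.603 -1.11 -3.343
endloop
endfacet
facet normal 0.274 0.544 -0.793
outer loop
vertex 3.912 -0.118 -2.969
vertex 3.584 -0.876 -3.602
vertex 2.929 -0.121 -3.31
endloop
endfacet

endsolid


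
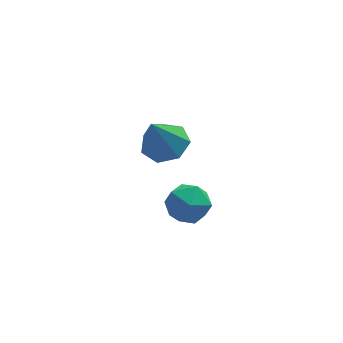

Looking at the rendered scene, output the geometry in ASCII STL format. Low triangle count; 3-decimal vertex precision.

solid 
facet normal 0.308 0.304 -0.901
outer loop
vertex -0.503 0.362 2.212
vertex -1.35 0.627 2.012
vertex -0.683 1.107 2.402
endloop
endfacet
facet normal 0.705 -0.010 0.709
outer loop
vertex -0.503 0.362 2.212
vertex -0.683 1.107 2.402
vertex -1.89 0.093 3.588
endloop
endfacet
facet normal 0.308 0.304 -0.901
outer loop
vertex -0.683 1.107 2.402
vertex -1.35 0.627 2.012
vertex -1.366 1.49 2.298
endloop
endfacet
facet normal 0.228 0.613 0.756
outer loop
vertex -0.683 1.107 2.402
vertex -1.366 1.49 2.298
vertex -1.89 0.093 3.588
endloop
endfacet
facet normal 0.308 0.304 -0.901
outer loop
vertex -1.366 1.49 2.298
vertex -1.35 0.627 2.012
vertex -2.036 1.223 1.979
endloop
endfacet
facet normal -0.519 0.677 0.522
outer loop
vertex -1.366 1.49 2.298
vertex -2.036 1.223 1.979
vertex -1.89 0.093 3.588
endloop
endfacet
facet normal 0.308 0.305 -0.901
outer loop
vertex -2.036 1.223 1.979
vertex -1.35 0.627 2.012
vertex -2.191 0.507 1.684
endloop
endfacet
facet normal -0.974 0.135 0.183
outer loop
vertex -2.036 1.223 1.979
vertex -2.191 0.507 1.684
vertex -1.89 0.093 3.588
endloop
endfacet
facet normal 0.308 0.305 -0.901
outer loop
vertex -2.191 0.507 1.684
vertex -1.35 0.627 2.012
vertex -1.712 -0.119 1.636
endloop
endfacet
facet normal -0.794 -0.607 -0.006
outer loop
vertex -2.191 0.507 1.684
vertex -1.712 -0.119 1.636
vertex -1.89 0.093 3.588
endloop
endfacet
facet normal 0.308 0.305 -0.901
outer loop
vertex -1.712 -0.119 1.636
vertex -1.35 0.627 2.012
vertex -0.961 -0.184 1.871
endloop
endfacet
facet normal -0.116 -0.989 0.097
outer loop
vertex -1.712 -0.119 1.636
vertex -0.961 -0.184 1.871
vertex -1.89 0.093 3.588
endloop
endfacet
facet normal 0.308 0.304 -0.901
outer loop
vertex -0.961 -0.184 1.871
vertex -1.35 0.627 2.012
vertex -0.503 0.362 2.212
endloop
endfacet
facet normal 0.552 -0.723 0.415
outer loop
vertex -0.961 -0.184 1.871
vertex -0.503 0.362 2.212
vertex -1.89 0.093 3.588
endloop
endfacet
facet normal -0.131 -0.221 0.967
outer loop
vertex -1.157 0.568 -0.727
vertex -0.591 -0.197 -0.825
vertex -0.215 0.649 -0.581
endloop
endfacet
facet normal -0.175 0.483 0.858
outer loop
vertex -1.157 0.568 -0.727
vertex -0.215 0.649 -0.581
vertex -0.685 1.331 -1.06
endloop
endfacet
facet normal -0.698 0.601 0.389
outer loop
vertex -1.157 0.568 -0.727
vertex -0.685 1.331 -1.06
vertex -1.351 0.907 -1.6
endloop
endfacet
facet normal -0.978 -0.028 0.206
outer loop
vertex -1.157 0.568 -0.727
vertex -1.351 0.907 -1.6
vertex -1.293 -0.037 -1.455
endloop
endfacet
facet normal -0.628 -0.537 0.563
outer loop
vertex -1.157 0.568 -0.727
vertex -1.293 -0.037 -1.455
vertex -0.591 -0.197 -0.825
endloop
endfacet
facet normal 0.440 0.699 0.564
outer loop
vertex -0.685 1.331 -1.06
vertex -0.215 0.649 -0.581
vertex 0.173 1.037 -1.365
endloop
endfacet
facet normal 0.510 -0.440 0.739
outer loop
vertex -0.215 0.649 -0.581
vertex -0.591 -0.197 -0.825
vertex 0.231 0.093 -1.22
endloop
endfacet
facet normal -0.295 -0.951 0.087
outer loop
vertex -0.591 -0.197 -0.825
vertex -1.293 -0.037 -1.455
vertex -0.435 -0.331 -1.76
endloop
endfacet
facet normal -0.862 -0.128 -0.490
outer loop
vertex -1.293 -0.037 -1.455
vertex -1.351 0.907 -1.6
vertex -0.905 0.351 -2.239
endloop
endfacet
facet normal -0.409 0.891 -0.196
outer loop
vertex -1.351 0.907 -1.6
vertex -0.685 1.331 -1.06
vertex -0.529 1.197 -1.995
endloop
endfacet
facet normal 0.978 0.028 -0.206
outer loop
vertex 0.037 0.432 -2.093
vertex 0.173 1.037 -1.365
vertex 0.231 0.093 -1.22
endloop
endfacet
facet normal 0.698 -0.601 -0.389
outer loop
vertex 0.037 0.432 -2.093
vertex 0.231 0.093 -1.22
vertex -0.435 -0.331 -1.76
endloop
endfacet
facet normal 0.175 -0.483 -0.858
outer loop
vertex 0.037 0.432 -2.093
vertex -0.435 -0.331 -1.76
vertex -0.905 0.351 -2.239
endloop
endfacet
facet normal 0.131 0.221 -0.967
outer loop
vertex 0.037 0.432 -2.093
vertex -0.905 0.351 -2.239
vertex -0.529 1.197 -1.995
endloop
endfacet
facet normal 0.628 0.537 -0.563
outer loop
vertex 0.037 0.432 -2.093
vertex -0.529 1.197 -1.995
vertex 0.173 1.037 -1.365
endloop
endfacet
facet normal 0.862 0.128 0.490
outer loop
vertex 0.231 0.093 -1.22
vertex 0.173 1.037 -1.365
vertex -0.215 0.649 -0.581
endloop
endfacet
facet normal 0.409 -0.891 0.196
outer loop
vertex -0.435 -0.331 -1.76
vertex 0.231 0.093 -1.22
vertex -0.591 -0.197 -0.825
endloop
endfacet
facet normal -0.440 -0.699 -0.564
outer loop
vertex -0.905 0.351 -2.239
vertex -0.435 -0.331 -1.76
vertex -1.293 -0.037 -1.455
endloop
endfacet
facet normal -0.510 0.440 -0.739
outer loop
vertex -0.529 1.197 -1.995
vertex -0.905 0.351 -2.239
vertex -1.351 0.907 -1.6
endloop
endfacet
facet normal 0.295 0.951 -0.087
outer loop
vertex 0.173 1.037 -1.365
vertex -0.529 1.197 -1.995
vertex -0.685 1.331 -1.06
endloop
endfacet

endsolid


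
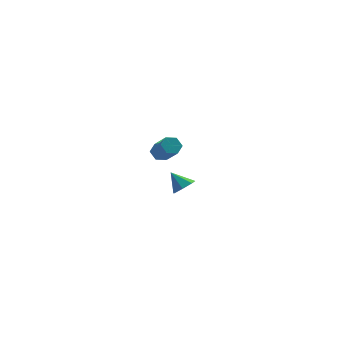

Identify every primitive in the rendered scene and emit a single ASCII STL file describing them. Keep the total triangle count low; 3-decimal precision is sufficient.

solid 
facet normal 0.482 -0.525 -0.701
outer loop
vertex -0.469 -4.686 -0.681
vertex -0.832 -4.286 -1.23
vertex -0.161 -4.13 -0.886
endloop
endfacet
facet normal 0.427 0.095 0.899
outer loop
vertex -0.469 -4.686 -0.681
vertex -0.161 -4.13 -0.886
vertex -1.448 -3.614 -0.33
endloop
endfacet
facet normal 0.482 -0.524 -0.702
outer loop
vertex -0.161 -4.13 -0.886
vertex -0.832 -4.286 -1.23
vertex -0.358 -3.691 -1.349
endloop
endfacet
facet normal 0.497 0.725 0.476
outer loop
vertex -0.161 -4.13 -0.886
vertex -0.358 -3.691 -1.349
vertex -1.448 -3.614 -0.33
endloop
endfacet
facet normal 0.481 -0.524 -0.703
outer loop
vertex -0.358 -3.691 -1.349
vertex -0.832 -4.286 -1.23
vertex -0.913 -3.7 -1.722
endloop
endfacet
facet normal 0.020 0.998 -0.054
outer loop
vertex -0.358 -3.691 -1.349
vertex -0.913 -3.7 -1.722
vertex -1.448 -3.614 -0.33
endloop
endfacet
facet normal 0.481 -0.524 -0.703
outer loop
vertex -0.913 -3.7 -1.722
vertex -0.832 -4.286 -1.23
vertex -1.406 -4.15 -1.724
endloop
endfacet
facet normal -0.644 0.707 -0.291
outer loop
vertex -0.913 -3.7 -1.722
vertex -1.406 -4.15 -1.724
vertex -1.448 -3.614 -0.33
endloop
endfacet
facet normal 0.481 -0.524 -0.703
outer loop
vertex -1.406 -4.15 -1.724
vertex -0.832 -4.286 -1.23
vertex -1.467 -4.702 -1.354
endloop
endfacet
facet normal -0.996 0.072 -0.057
outer loop
vertex -1.406 -4.15 -1.724
vertex -1.467 -4.702 -1.354
vertex -1.448 -3.614 -0.33
endloop
endfacet
facet normal 0.481 -0.525 -0.702
outer loop
vertex -1.467 -4.702 -1.354
vertex -0.832 -4.286 -1.23
vertex -1.05 -4.941 -0.89
endloop
endfacet
facet normal -0.770 -0.430 0.471
outer loop
vertex -1.467 -4.702 -1.354
vertex -1.05 -4.941 -0.89
vertex -1.448 -3.614 -0.33
endloop
endfacet
facet normal 0.483 -0.525 -0.701
outer loop
vertex -1.05 -4.941 -0.89
vertex -0.832 -4.286 -1.23
vertex -0.469 -4.686 -0.681
endloop
endfacet
facet normal -0.138 -0.420 0.897
outer loop
vertex -1.05 -4.941 -0.89
vertex -0.469 -4.686 -0.681
vertex -1.448 -3.614 -0.33
endloop
endfacet
facet normal -0.231 0.685 -0.691
outer loop
vertex 0.265 4.42 -3.68
vertex -0.413 4.354 -3.519
vertex -0.017 4.825 -3.184
endloop
endfacet
facet normal 0.886 0.441 0.143
outer loop
vertex 0.265 4.42 -3.68
vertex -0.017 4.825 -3.184
vertex 0.691 3.151 -2.403
endloop
endfacet
facet normal 0.886 0.441 0.143
outer loop
vertex 0.691 3.151 -2.403
vertex -0.017 4.825 -3.184
vertex 0.409 3.556 -1.907
endloop
endfacet
facet normal 0.231 -0.685 0.691
outer loop
vertex 0.691 3.151 -2.403
vertex 0.409 3.556 -1.907
vertex 0.013 3.086 -2.241
endloop
endfacet
facet normal -0.232 0.686 -0.690
outer loop
vertex -0.017 4.825 -3.184
vertex -0.413 4.354 -3.519
vertex -0.695 4.759 -3.022
endloop
endfacet
facet normal 0.094 0.722 0.686
outer loop
vertex -0.017 4.825 -3.184
vertex -0.695 4.759 -3.022
vertex 0.409 3.556 -1.907
endloop
endfacet
facet normal 0.095 0.722 0.685
outer loop
vertex 0.409 3.556 -1.907
vertex -0.695 4.759 -3.022
vertex -0.269 3.491 -1.745
endloop
endfacet
facet normal 0.231 -0.685 0.691
outer loop
vertex 0.409 3.556 -1.907
vertex -0.269 3.491 -1.745
vertex 0.013 3.086 -2.241
endloop
endfacet
facet normal -0.231 0.686 -0.690
outer loop
vertex -0.695 4.759 -3.022
vertex -0.413 4.354 -3.519
vertex -1.091 4.289 -3.357
endloop
endfacet
facet normal -0.792 0.280 0.543
outer loop
vertex -0.695 4.759 -3.022
vertex -1.091 4.289 -3.357
vertex -0.269 3.491 -1.745
endloop
endfacet
facet normal -0.792 0.280 0.542
outer loop
vertex -0.269 3.491 -1.745
vertex -1.091 4.289 -3.357
vertex -0.665 3.02 -2.08
endloop
endfacet
facet normal 0.231 -0.685 0.691
outer loop
vertex -0.269 3.491 -1.745
vertex -0.665 3.02 -2.08
vertex 0.013 3.086 -2.241
endloop
endfacet
facet normal -0.231 0.685 -0.691
outer loop
vertex -1.091 4.289 -3.357
vertex -0.413 4.354 -3.519
vertex -0.809 3.884 -3.853
endloop
endfacet
facet normal -0.886 -0.441 -0.143
outer loop
vertex -1.091 4.289 -3.357
vertex -0.809 3.884 -3.853
vertex -0.665 3.02 -2.08
endloop
endfacet
facet normal -0.886 -0.441 -0.143
outer loop
vertex -0.665 3.02 -2.08
vertex -0.809 3.884 -3.853
vertex -0.383 2.615 -2.576
endloop
endfacet
facet normal 0.231 -0.685 0.691
outer loop
vertex -0.665 3.02 -2.08
vertex -0.383 2.615 -2.576
vertex 0.013 3.086 -2.241
endloop
endfacet
facet normal -0.231 0.685 -0.691
outer loop
vertex -0.809 3.884 -3.853
vertex -0.413 4.354 -3.519
vertex -0.131 3.949 -4.015
endloop
endfacet
facet normal -0.095 -0.722 -0.686
outer loop
vertex -0.809 3.884 -3.853
vertex -0.131 3.949 -4.015
vertex -0.383 2.615 -2.576
endloop
endfacet
facet normal -0.094 -0.722 -0.686
outer loop
vertex -0.383 2.615 -2.576
vertex -0.131 3.949 -4.015
vertex 0.295 2.681 -2.738
endloop
endfacet
facet normal 0.232 -0.686 0.690
outer loop
vertex -0.383 2.615 -2.576
vertex 0.295 2.681 -2.738
vertex 0.013 3.086 -2.241
endloop
endfacet
facet normal -0.231 0.685 -0.691
outer loop
vertex -0.131 3.949 -4.015
vertex -0.413 4.354 -3.519
vertex 0.265 4.42 -3.68
endloop
endfacet
facet normal 0.792 -0.280 -0.542
outer loop
vertex -0.131 3.949 -4.015
vertex 0.265 4.42 -3.68
vertex 0.295 2.681 -2.738
endloop
endfacet
facet normal 0.792 -0.280 -0.543
outer loop
vertex 0.295 2.681 -2.738
vertex 0.265 4.42 -3.68
vertex 0.691 3.151 -2.403
endloop
endfacet
facet normal 0.231 -0.686 0.690
outer loop
vertex 0.295 2.681 -2.738
vertex 0.691 3.151 -2.403
vertex 0.013 3.086 -2.241
endloop
endfacet

endsolid


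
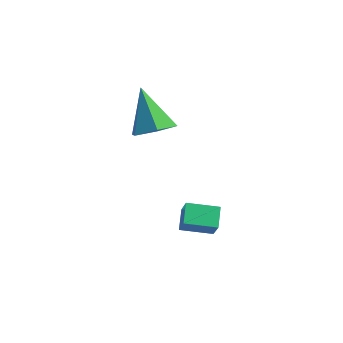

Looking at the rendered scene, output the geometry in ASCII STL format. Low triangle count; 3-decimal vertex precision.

solid 
facet normal -0.803 -0.567 0.187
outer loop
vertex 2.033 -4.365 -3.268
vertex 1.625 -3.611 -2.734
vertex 1.555 -3.985 -4.17
endloop
endfacet
facet normal 0.404 -0.747 -0.529
outer loop
vertex 2.655 -3.209 -4.426
vertex 2.033 -4.365 -3.268
vertex 1.555 -3.985 -4.17
endloop
endfacet
facet normal -0.803 -0.566 0.187
outer loop
vertex 1.555 -3.985 -4.17
vertex 1.625 -3.611 -2.734
vertex 1.147 -3.23 -3.636
endloop
endfacet
facet normal -0.439 0.349 -0.828
outer loop
vertex 1.147 -3.23 -3.636
vertex 2.655 -3.209 -4.426
vertex 1.555 -3.985 -4.17
endloop
endfacet
facet normal 0.439 -0.349 0.828
outer loop
vertex 2.033 -4.365 -3.268
vertex 2.725 -2.835 -2.99
vertex 1.625 -3.611 -2.734
endloop
endfacet
facet normal 0.403 -0.747 -0.529
outer loop
vertex 3.133 -3.59 -3.524
vertex 2.033 -4.365 -3.268
vertex 2.655 -3.209 -4.426
endloop
endfacet
facet normal 0.439 -0.349 0.828
outer loop
vertex 3.133 -3.59 -3.524
vertex 2.725 -2.835 -2.99
vertex 2.033 -4.365 -3.268
endloop
endfacet
facet normal -0.403 0.746 0.529
outer loop
vertex 1.625 -3.611 -2.734
vertex 2.725 -2.835 -2.99
vertex 1.147 -3.23 -3.636
endloop
endfacet
facet normal -0.439 0.349 -0.828
outer loop
vertex 2.247 -2.455 -3.892
vertex 2.655 -3.209 -4.426
vertex 1.147 -3.23 -3.636
endloop
endfacet
facet normal -0.403 0.747 0.528
outer loop
vertex 1.147 -3.23 -3.636
vertex 2.725 -2.835 -2.99
vertex 2.247 -2.455 -3.892
endloop
endfacet
facet normal 0.803 0.566 -0.186
outer loop
vertex 2.247 -2.455 -3.892
vertex 3.133 -3.59 -3.524
vertex 2.655 -3.209 -4.426
endloop
endfacet
facet normal 0.803 0.566 -0.187
outer loop
vertex 2.725 -2.835 -2.99
vertex 3.133 -3.59 -3.524
vertex 2.247 -2.455 -3.892
endloop
endfacet
facet normal 0.515 -0.282 -0.809
outer loop
vertex 0.282 -3.594 0.946
vertex -0.284 -3.009 0.382
vertex 0.546 -2.653 0.786
endloop
endfacet
facet normal 0.562 -0.017 0.827
outer loop
vertex 0.282 -3.594 0.946
vertex 0.546 -2.653 0.786
vertex -1.376 -2.411 2.098
endloop
endfacet
facet normal 0.515 -0.282 -0.809
outer loop
vertex 0.546 -2.653 0.786
vertex -0.284 -3.009 0.382
vertex -0.02 -2.069 0.222
endloop
endfacet
facet normal 0.399 0.807 0.435
outer loop
vertex 0.546 -2.653 0.786
vertex -0.02 -2.069 0.222
vertex -1.376 -2.411 2.098
endloop
endfacet
facet normal 0.515 -0.282 -0.810
outer loop
vertex -0.02 -2.069 0.222
vertex -0.284 -3.009 0.382
vertex -0.851 -2.425 -0.182
endloop
endfacet
facet normal -0.356 0.930 -0.088
outer loop
vertex -0.02 -2.069 0.222
vertex -0.851 -2.425 -0.182
vertex -1.376 -2.411 2.098
endloop
endfacet
facet normal 0.515 -0.282 -0.810
outer loop
vertex -0.851 -2.425 -0.182
vertex -0.284 -3.009 0.382
vertex -1.115 -3.366 -0.022
endloop
endfacet
facet normal -0.948 0.229 -0.220
outer loop
vertex -0.851 -2.425 -0.182
vertex -1.115 -3.366 -0.022
vertex -1.376 -2.411 2.098
endloop
endfacet
facet normal 0.515 -0.283 -0.809
outer loop
vertex -1.115 -3.366 -0.022
vertex -0.284 -3.009 0.382
vertex -0.549 -3.95 0.542
endloop
endfacet
facet normal -0.785 -0.595 0.171
outer loop
vertex -1.115 -3.366 -0.022
vertex -0.549 -3.95 0.542
vertex -1.376 -2.411 2.098
endloop
endfacet
facet normal 0.515 -0.283 -0.810
outer loop
vertex -0.549 -3.95 0.542
vertex -0.284 -3.009 0.382
vertex 0.282 -3.594 0.946
endloop
endfacet
facet normal -0.030 -0.719 0.695
outer loop
vertex -0.549 -3.95 0.542
vertex 0.282 -3.594 0.946
vertex -1.376 -2.411 2.098
endloop
endfacet

endsolid


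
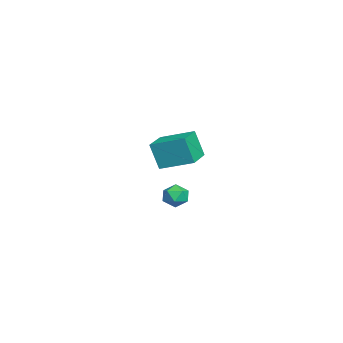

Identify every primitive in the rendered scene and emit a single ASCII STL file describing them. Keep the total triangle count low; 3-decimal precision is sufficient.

solid 
facet normal -0.955 0.292 -0.053
outer loop
vertex -4.314 -2.575 0.466
vertex -3.755 -0.622 1.17
vertex -4.049 -2.026 -1.27
endloop
endfacet
facet normal -0.260 -0.909 -0.327
outer loop
vertex -2.245 -2.578 -1.17
vertex -4.314 -2.575 0.466
vertex -4.049 -2.026 -1.27
endloop
endfacet
facet normal -0.955 0.292 -0.053
outer loop
vertex -4.049 -2.026 -1.27
vertex -3.755 -0.622 1.17
vertex -3.491 -0.072 -0.566
endloop
endfacet
facet normal 0.144 0.299 -0.943
outer loop
vertex -3.491 -0.072 -0.566
vertex -2.245 -2.578 -1.17
vertex -4.049 -2.026 -1.27
endloop
endfacet
facet normal -0.144 -0.299 0.943
outer loop
vertex -4.314 -2.575 0.466
vertex -1.951 -1.174 1.27
vertex -3.755 -0.622 1.17
endloop
endfacet
facet normal -0.260 -0.908 -0.327
outer loop
vertex -2.509 -3.128 0.566
vertex -4.314 -2.575 0.466
vertex -2.245 -2.578 -1.17
endloop
endfacet
facet normal -0.144 -0.299 0.943
outer loop
vertex -2.509 -3.128 0.566
vertex -1.951 -1.174 1.27
vertex -4.314 -2.575 0.466
endloop
endfacet
facet normal 0.260 0.908 0.327
outer loop
vertex -3.755 -0.622 1.17
vertex -1.951 -1.174 1.27
vertex -3.491 -0.072 -0.566
endloop
endfacet
facet normal 0.144 0.299 -0.943
outer loop
vertex -1.686 -0.625 -0.466
vertex -2.245 -2.578 -1.17
vertex -3.491 -0.072 -0.566
endloop
endfacet
facet normal 0.260 0.908 0.327
outer loop
vertex -3.491 -0.072 -0.566
vertex -1.951 -1.174 1.27
vertex -1.686 -0.625 -0.466
endloop
endfacet
facet normal 0.955 -0.292 0.053
outer loop
vertex -1.686 -0.625 -0.466
vertex -2.509 -3.128 0.566
vertex -2.245 -2.578 -1.17
endloop
endfacet
facet normal 0.955 -0.292 0.053
outer loop
vertex -1.951 -1.174 1.27
vertex -2.509 -3.128 0.566
vertex -1.686 -0.625 -0.466
endloop
endfacet
facet normal -0.071 0.573 0.817
outer loop
vertex 3.714 -0.892 -0.314
vertex 3.731 -1.554 0.152
vertex 4.422 -1.182 -0.049
endloop
endfacet
facet normal 0.267 0.918 0.292
outer loop
vertex 3.714 -0.892 -0.314
vertex 4.422 -1.182 -0.049
vertex 4.352 -0.919 -0.811
endloop
endfacet
facet normal -0.172 0.947 -0.272
outer loop
vertex 3.714 -0.892 -0.314
vertex 4.352 -0.919 -0.811
vertex 3.619 -1.13 -1.083
endloop
endfacet
facet normal -0.780 0.619 -0.095
outer loop
vertex 3.714 -0.892 -0.314
vertex 3.619 -1.13 -1.083
vertex 3.235 -1.522 -0.487
endloop
endfacet
facet normal -0.719 0.388 0.577
outer loop
vertex 3.714 -0.892 -0.314
vertex 3.235 -1.522 -0.487
vertex 3.731 -1.554 0.152
endloop
endfacet
facet normal 0.838 0.535 0.108
outer loop
vertex 4.352 -0.919 -0.811
vertex 4.422 -1.182 -0.049
vertex 4.765 -1.598 -0.653
endloop
endfacet
facet normal 0.291 -0.024 0.956
outer loop
vertex 4.422 -1.182 -0.049
vertex 3.731 -1.554 0.152
vertex 4.381 -1.99 -0.057
endloop
endfacet
facet normal -0.755 -0.326 0.569
outer loop
vertex 3.731 -1.554 0.152
vertex 3.235 -1.522 -0.487
vertex 3.648 -2.201 -0.329
endloop
endfacet
facet normal -0.854 0.048 -0.518
outer loop
vertex 3.235 -1.522 -0.487
vertex 3.619 -1.13 -1.083
vertex 3.578 -1.938 -1.091
endloop
endfacet
facet normal 0.131 0.581 -0.804
outer loop
vertex 3.619 -1.13 -1.083
vertex 4.352 -0.919 -0.811
vertex 4.269 -1.566 -1.292
endloop
endfacet
facet normal 0.780 -0.619 0.095
outer loop
vertex 4.286 -2.228 -0.826
vertex 4.765 -1.598 -0.653
vertex 4.381 -1.99 -0.057
endloop
endfacet
facet normal 0.172 -0.947 0.272
outer loop
vertex 4.286 -2.228 -0.826
vertex 4.381 -1.99 -0.057
vertex 3.648 -2.201 -0.329
endloop
endfacet
facet normal -0.267 -0.918 -0.292
outer loop
vertex 4.286 -2.228 -0.826
vertex 3.648 -2.201 -0.329
vertex 3.578 -1.938 -1.091
endloop
endfacet
facet normal 0.071 -0.573 -0.817
outer loop
vertex 4.286 -2.228 -0.826
vertex 3.578 -1.938 -1.091
vertex 4.269 -1.566 -1.292
endloop
endfacet
facet normal 0.719 -0.388 -0.577
outer loop
vertex 4.286 -2.228 -0.826
vertex 4.269 -1.566 -1.292
vertex 4.765 -1.598 -0.653
endloop
endfacet
facet normal 0.854 -0.048 0.518
outer loop
vertex 4.381 -1.99 -0.057
vertex 4.765 -1.598 -0.653
vertex 4.422 -1.182 -0.049
endloop
endfacet
facet normal -0.131 -0.581 0.804
outer loop
vertex 3.648 -2.201 -0.329
vertex 4.381 -1.99 -0.057
vertex 3.731 -1.554 0.152
endloop
endfacet
facet normal -0.838 -0.535 -0.108
outer loop
vertex 3.578 -1.938 -1.091
vertex 3.648 -2.201 -0.329
vertex 3.235 -1.522 -0.487
endloop
endfacet
facet normal -0.291 0.024 -0.956
outer loop
vertex 4.269 -1.566 -1.292
vertex 3.578 -1.938 -1.091
vertex 3.619 -1.13 -1.083
endloop
endfacet
facet normal 0.755 0.326 -0.569
outer loop
vertex 4.765 -1.598 -0.653
vertex 4.269 -1.566 -1.292
vertex 4.352 -0.919 -0.811
endloop
endfacet

endsolid


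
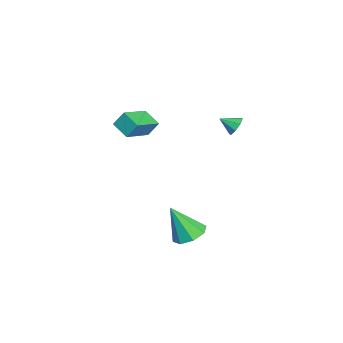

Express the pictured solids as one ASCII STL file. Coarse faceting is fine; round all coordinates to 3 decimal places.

solid 
facet normal 0.044 0.466 -0.883
outer loop
vertex 4.22 -1.134 -5.064
vertex 3.367 -0.709 -4.882
vertex 4.296 -0.482 -4.716
endloop
endfacet
facet normal 0.897 -0.285 0.338
outer loop
vertex 4.22 -1.134 -5.064
vertex 4.296 -0.482 -4.716
vertex 3.273 -1.691 -3.018
endloop
endfacet
facet normal 0.044 0.466 -0.884
outer loop
vertex 4.296 -0.482 -4.716
vertex 3.367 -0.709 -4.882
vertex 3.828 0.037 -4.466
endloop
endfacet
facet normal 0.696 0.317 0.645
outer loop
vertex 4.296 -0.482 -4.716
vertex 3.828 0.037 -4.466
vertex 3.273 -1.691 -3.018
endloop
endfacet
facet normal 0.045 0.465 -0.884
outer loop
vertex 3.828 0.037 -4.466
vertex 3.367 -0.709 -4.882
vertex 3.09 0.119 -4.46
endloop
endfacet
facet normal 0.076 0.626 0.776
outer loop
vertex 3.828 0.037 -4.466
vertex 3.09 0.119 -4.46
vertex 3.273 -1.691 -3.018
endloop
endfacet
facet normal 0.045 0.466 -0.884
outer loop
vertex 3.09 0.119 -4.46
vertex 3.367 -0.709 -4.882
vertex 2.515 -0.283 -4.701
endloop
endfacet
facet normal -0.598 0.462 0.655
outer loop
vertex 3.09 0.119 -4.46
vertex 2.515 -0.283 -4.701
vertex 3.273 -1.691 -3.018
endloop
endfacet
facet normal 0.045 0.465 -0.884
outer loop
vertex 2.515 -0.283 -4.701
vertex 3.367 -0.709 -4.882
vertex 2.439 -0.935 -5.048
endloop
endfacet
facet normal -0.932 -0.079 0.353
outer loop
vertex 2.515 -0.283 -4.701
vertex 2.439 -0.935 -5.048
vertex 3.273 -1.691 -3.018
endloop
endfacet
facet normal 0.044 0.467 -0.883
outer loop
vertex 2.439 -0.935 -5.048
vertex 3.367 -0.709 -4.882
vertex 2.907 -1.454 -5.299
endloop
endfacet
facet normal -0.731 -0.681 0.046
outer loop
vertex 2.439 -0.935 -5.048
vertex 2.907 -1.454 -5.299
vertex 3.273 -1.691 -3.018
endloop
endfacet
facet normal 0.045 0.467 -0.883
outer loop
vertex 2.907 -1.454 -5.299
vertex 3.367 -0.709 -4.882
vertex 3.644 -1.536 -5.305
endloop
endfacet
facet normal -0.111 -0.990 -0.085
outer loop
vertex 2.907 -1.454 -5.299
vertex 3.644 -1.536 -5.305
vertex 3.273 -1.691 -3.018
endloop
endfacet
facet normal 0.044 0.467 -0.883
outer loop
vertex 3.644 -1.536 -5.305
vertex 3.367 -0.709 -4.882
vertex 4.22 -1.134 -5.064
endloop
endfacet
facet normal 0.562 -0.826 0.035
outer loop
vertex 3.644 -1.536 -5.305
vertex 4.22 -1.134 -5.064
vertex 3.273 -1.691 -3.018
endloop
endfacet
facet normal -0.761 0.536 -0.367
outer loop
vertex -2.796 -3.319 0.351
vertex -2.03 -2.563 -0.133
vertex -2.78 -3.891 -0.517
endloop
endfacet
facet normal -0.649 -0.641 0.410
outer loop
vertex -1.35 -4.897 0.173
vertex -2.796 -3.319 0.351
vertex -2.78 -3.891 -0.517
endloop
endfacet
facet normal -0.761 0.536 -0.367
outer loop
vertex -2.78 -3.891 -0.517
vertex -2.03 -2.563 -0.133
vertex -2.014 -3.135 -1.001
endloop
endfacet
facet normal 0.016 -0.550 -0.835
outer loop
vertex -2.014 -3.135 -1.001
vertex -1.35 -4.897 0.173
vertex -2.78 -3.891 -0.517
endloop
endfacet
facet normal -0.016 0.550 0.835
outer loop
vertex -2.796 -3.319 0.351
vertex -0.6 -3.569 0.557
vertex -2.03 -2.563 -0.133
endloop
endfacet
facet normal -0.649 -0.641 0.410
outer loop
vertex -1.366 -4.325 1.041
vertex -2.796 -3.319 0.351
vertex -1.35 -4.897 0.173
endloop
endfacet
facet normal -0.016 0.550 0.835
outer loop
vertex -1.366 -4.325 1.041
vertex -0.6 -3.569 0.557
vertex -2.796 -3.319 0.351
endloop
endfacet
facet normal 0.649 0.641 -0.410
outer loop
vertex -2.03 -2.563 -0.133
vertex -0.6 -3.569 0.557
vertex -2.014 -3.135 -1.001
endloop
endfacet
facet normal 0.016 -0.550 -0.835
outer loop
vertex -0.584 -4.141 -0.311
vertex -1.35 -4.897 0.173
vertex -2.014 -3.135 -1.001
endloop
endfacet
facet normal 0.649 0.641 -0.410
outer loop
vertex -2.014 -3.135 -1.001
vertex -0.6 -3.569 0.557
vertex -0.584 -4.141 -0.311
endloop
endfacet
facet normal 0.761 -0.536 0.367
outer loop
vertex -0.584 -4.141 -0.311
vertex -1.366 -4.325 1.041
vertex -1.35 -4.897 0.173
endloop
endfacet
facet normal 0.761 -0.536 0.367
outer loop
vertex -0.6 -3.569 0.557
vertex -1.366 -4.325 1.041
vertex -0.584 -4.141 -0.311
endloop
endfacet
facet normal 0.069 0.860 -0.506
outer loop
vertex -3.226 1.658 -0.753
vertex -3.654 1.423 -1.211
vertex -3.714 1.765 -0.638
endloop
endfacet
facet normal 0.220 -0.043 0.975
outer loop
vertex -3.226 1.658 -0.753
vertex -3.714 1.765 -0.638
vertex -3.726 0.537 -0.689
endloop
endfacet
facet normal 0.068 0.860 -0.506
outer loop
vertex -3.714 1.765 -0.638
vertex -3.654 1.423 -1.211
vertex -4.167 1.671 -0.859
endloop
endfacet
facet normal -0.433 -0.033 0.901
outer loop
vertex -3.714 1.765 -0.638
vertex -4.167 1.671 -0.859
vertex -3.726 0.537 -0.689
endloop
endfacet
facet normal 0.069 0.860 -0.506
outer loop
vertex -4.167 1.671 -0.859
vertex -3.654 1.423 -1.211
vertex -4.32 1.432 -1.286
endloop
endfacet
facet normal -0.852 -0.263 0.453
outer loop
vertex -4.167 1.671 -0.859
vertex -4.32 1.432 -1.286
vertex -3.726 0.537 -0.689
endloop
endfacet
facet normal 0.069 0.859 -0.507
outer loop
vertex -4.32 1.432 -1.286
vertex -3.654 1.423 -1.211
vertex -4.083 1.187 -1.669
endloop
endfacet
facet normal -0.794 -0.599 -0.108
outer loop
vertex -4.32 1.432 -1.286
vertex -4.083 1.187 -1.669
vertex -3.726 0.537 -0.689
endloop
endfacet
facet normal 0.069 0.859 -0.507
outer loop
vertex -4.083 1.187 -1.669
vertex -3.654 1.423 -1.211
vertex -3.594 1.08 -1.784
endloop
endfacet
facet normal -0.291 -0.843 -0.453
outer loop
vertex -4.083 1.187 -1.669
vertex -3.594 1.08 -1.784
vertex -3.726 0.537 -0.689
endloop
endfacet
facet normal 0.069 0.859 -0.507
outer loop
vertex -3.594 1.08 -1.784
vertex -3.654 1.423 -1.211
vertex -3.141 1.174 -1.563
endloop
endfacet
facet normal 0.362 -0.852 -0.379
outer loop
vertex -3.594 1.08 -1.784
vertex -3.141 1.174 -1.563
vertex -3.726 0.537 -0.689
endloop
endfacet
facet normal 0.070 0.860 -0.506
outer loop
vertex -3.141 1.174 -1.563
vertex -3.654 1.423 -1.211
vertex -2.989 1.413 -1.136
endloop
endfacet
facet normal 0.781 -0.621 0.070
outer loop
vertex -3.141 1.174 -1.563
vertex -2.989 1.413 -1.136
vertex -3.726 0.537 -0.689
endloop
endfacet
facet normal 0.070 0.859 -0.506
outer loop
vertex -2.989 1.413 -1.136
vertex -3.654 1.423 -1.211
vertex -3.226 1.658 -0.753
endloop
endfacet
facet normal 0.722 -0.286 0.630
outer loop
vertex -2.989 1.413 -1.136
vertex -3.226 1.658 -0.753
vertex -3.726 0.537 -0.689
endloop
endfacet

endsolid


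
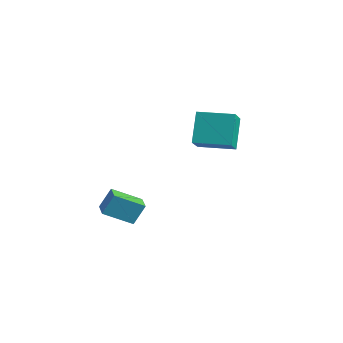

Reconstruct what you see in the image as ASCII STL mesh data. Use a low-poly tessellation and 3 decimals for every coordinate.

solid 
facet normal -0.767 -0.642 -0.009
outer loop
vertex 2.156 1.19 3.302
vertex 1.407 2.096 2.489
vertex 2.79 0.452 1.896
endloop
endfacet
facet normal 0.524 -0.633 0.569
outer loop
vertex 4.093 1.544 1.911
vertex 2.156 1.19 3.302
vertex 2.79 0.452 1.896
endloop
endfacet
facet normal -0.767 -0.642 -0.009
outer loop
vertex 2.79 0.452 1.896
vertex 1.407 2.096 2.489
vertex 2.041 1.359 1.082
endloop
endfacet
facet normal 0.371 -0.431 -0.822
outer loop
vertex 2.041 1.359 1.082
vertex 4.093 1.544 1.911
vertex 2.79 0.452 1.896
endloop
endfacet
facet normal -0.371 0.431 0.822
outer loop
vertex 2.156 1.19 3.302
vertex 2.71 3.188 2.504
vertex 1.407 2.096 2.489
endloop
endfacet
facet normal 0.524 -0.634 0.568
outer loop
vertex 3.459 2.281 3.318
vertex 2.156 1.19 3.302
vertex 4.093 1.544 1.911
endloop
endfacet
facet normal -0.371 0.431 0.822
outer loop
vertex 3.459 2.281 3.318
vertex 2.71 3.188 2.504
vertex 2.156 1.19 3.302
endloop
endfacet
facet normal -0.525 0.634 -0.568
outer loop
vertex 1.407 2.096 2.489
vertex 2.71 3.188 2.504
vertex 2.041 1.359 1.082
endloop
endfacet
facet normal 0.371 -0.431 -0.822
outer loop
vertex 3.344 2.45 1.098
vertex 4.093 1.544 1.911
vertex 2.041 1.359 1.082
endloop
endfacet
facet normal -0.524 0.634 -0.569
outer loop
vertex 2.041 1.359 1.082
vertex 2.71 3.188 2.504
vertex 3.344 2.45 1.098
endloop
endfacet
facet normal 0.767 0.642 0.009
outer loop
vertex 3.344 2.45 1.098
vertex 3.459 2.281 3.318
vertex 4.093 1.544 1.911
endloop
endfacet
facet normal 0.767 0.642 0.009
outer loop
vertex 2.71 3.188 2.504
vertex 3.459 2.281 3.318
vertex 3.344 2.45 1.098
endloop
endfacet
facet normal -0.461 -0.749 0.475
outer loop
vertex 2.457 -3.413 -0.211
vertex 1.6 -2.949 -0.311
vertex 2.292 -3.927 -1.181
endloop
endfacet
facet normal 0.874 -0.474 0.102
outer loop
vertex 2.98 -2.811 -1.889
vertex 2.457 -3.413 -0.211
vertex 2.292 -3.927 -1.181
endloop
endfacet
facet normal -0.462 -0.749 0.475
outer loop
vertex 2.292 -3.927 -1.181
vertex 1.6 -2.949 -0.311
vertex 1.435 -3.462 -1.281
endloop
endfacet
facet normal -0.149 -0.463 -0.874
outer loop
vertex 1.435 -3.462 -1.281
vertex 2.98 -2.811 -1.889
vertex 2.292 -3.927 -1.181
endloop
endfacet
facet normal 0.149 0.463 0.874
outer loop
vertex 2.457 -3.413 -0.211
vertex 2.288 -1.833 -1.019
vertex 1.6 -2.949 -0.311
endloop
endfacet
facet normal 0.874 -0.475 0.102
outer loop
vertex 3.145 -2.298 -0.919
vertex 2.457 -3.413 -0.211
vertex 2.98 -2.811 -1.889
endloop
endfacet
facet normal 0.149 0.463 0.874
outer loop
vertex 3.145 -2.298 -0.919
vertex 2.288 -1.833 -1.019
vertex 2.457 -3.413 -0.211
endloop
endfacet
facet normal -0.874 0.474 -0.102
outer loop
vertex 1.6 -2.949 -0.311
vertex 2.288 -1.833 -1.019
vertex 1.435 -3.462 -1.281
endloop
endfacet
facet normal -0.149 -0.463 -0.874
outer loop
vertex 2.123 -2.347 -1.989
vertex 2.98 -2.811 -1.889
vertex 1.435 -3.462 -1.281
endloop
endfacet
facet normal -0.874 0.474 -0.103
outer loop
vertex 1.435 -3.462 -1.281
vertex 2.288 -1.833 -1.019
vertex 2.123 -2.347 -1.989
endloop
endfacet
facet normal 0.461 0.750 -0.475
outer loop
vertex 2.123 -2.347 -1.989
vertex 3.145 -2.298 -0.919
vertex 2.98 -2.811 -1.889
endloop
endfacet
facet normal 0.462 0.749 -0.475
outer loop
vertex 2.288 -1.833 -1.019
vertex 3.145 -2.298 -0.919
vertex 2.123 -2.347 -1.989
endloop
endfacet

endsolid


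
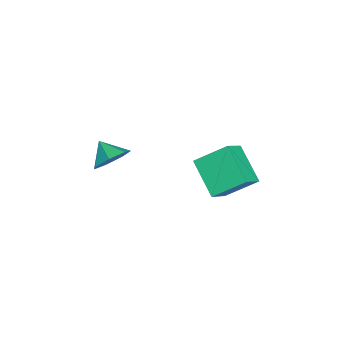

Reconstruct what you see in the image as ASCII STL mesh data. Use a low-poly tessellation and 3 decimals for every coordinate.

solid 
facet normal 0.575 0.591 -0.566
outer loop
vertex -2.137 -3.208 0.01
vertex -2.851 -2.622 -0.104
vertex -2.199 -2.621 0.56
endloop
endfacet
facet normal 0.303 -0.634 0.711
outer loop
vertex -2.137 -3.208 0.01
vertex -2.199 -2.621 0.56
vertex -3.489 -3.278 0.524
endloop
endfacet
facet normal 0.575 0.591 -0.566
outer loop
vertex -2.199 -2.621 0.56
vertex -2.851 -2.622 -0.104
vertex -2.751 -2.035 0.611
endloop
endfacet
facet normal 0.011 -0.076 0.997
outer loop
vertex -2.199 -2.621 0.56
vertex -2.751 -2.035 0.611
vertex -3.489 -3.278 0.524
endloop
endfacet
facet normal 0.575 0.591 -0.566
outer loop
vertex -2.751 -2.035 0.611
vertex -2.851 -2.622 -0.104
vertex -3.378 -1.891 0.124
endloop
endfacet
facet normal -0.551 0.272 0.789
outer loop
vertex -2.751 -2.035 0.611
vertex -3.378 -1.891 0.124
vertex -3.489 -3.278 0.524
endloop
endfacet
facet normal 0.576 0.591 -0.565
outer loop
vertex -3.378 -1.891 0.124
vertex -2.851 -2.622 -0.104
vertex -3.608 -2.297 -0.535
endloop
endfacet
facet normal -0.959 0.147 0.244
outer loop
vertex -3.378 -1.891 0.124
vertex -3.608 -2.297 -0.535
vertex -3.489 -3.278 0.524
endloop
endfacet
facet normal 0.576 0.591 -0.565
outer loop
vertex -3.608 -2.297 -0.535
vertex -2.851 -2.622 -0.104
vertex -3.267 -2.948 -0.869
endloop
endfacet
facet normal -0.906 -0.357 -0.229
outer loop
vertex -3.608 -2.297 -0.535
vertex -3.267 -2.948 -0.869
vertex -3.489 -3.278 0.524
endloop
endfacet
facet normal 0.576 0.591 -0.565
outer loop
vertex -3.267 -2.948 -0.869
vertex -2.851 -2.622 -0.104
vertex -2.613 -3.353 -0.626
endloop
endfacet
facet normal -0.431 -0.860 -0.272
outer loop
vertex -3.267 -2.948 -0.869
vertex -2.613 -3.353 -0.626
vertex -3.489 -3.278 0.524
endloop
endfacet
facet normal 0.575 0.591 -0.565
outer loop
vertex -2.613 -3.353 -0.626
vertex -2.851 -2.622 -0.104
vertex -2.137 -3.208 0.01
endloop
endfacet
facet normal 0.106 -0.984 0.145
outer loop
vertex -2.613 -3.353 -0.626
vertex -2.137 -3.208 0.01
vertex -3.489 -3.278 0.524
endloop
endfacet
facet normal -0.687 -0.489 0.537
outer loop
vertex -2.815 2.31 1.546
vertex -3.788 2.753 0.705
vertex -2.593 0.894 0.542
endloop
endfacet
facet normal 0.715 -0.326 0.618
outer loop
vertex -1.252 1.847 -0.505
vertex -2.815 2.31 1.546
vertex -2.593 0.894 0.542
endloop
endfacet
facet normal -0.687 -0.489 0.537
outer loop
vertex -2.593 0.894 0.542
vertex -3.788 2.753 0.705
vertex -3.565 1.337 -0.299
endloop
endfacet
facet normal 0.127 -0.809 -0.573
outer loop
vertex -3.565 1.337 -0.299
vertex -1.252 1.847 -0.505
vertex -2.593 0.894 0.542
endloop
endfacet
facet normal -0.127 0.809 0.574
outer loop
vertex -2.815 2.31 1.546
vertex -2.447 3.706 -0.342
vertex -3.788 2.753 0.705
endloop
endfacet
facet normal 0.715 -0.326 0.618
outer loop
vertex -1.475 3.263 0.499
vertex -2.815 2.31 1.546
vertex -1.252 1.847 -0.505
endloop
endfacet
facet normal -0.127 0.809 0.574
outer loop
vertex -1.475 3.263 0.499
vertex -2.447 3.706 -0.342
vertex -2.815 2.31 1.546
endloop
endfacet
facet normal -0.715 0.326 -0.619
outer loop
vertex -3.788 2.753 0.705
vertex -2.447 3.706 -0.342
vertex -3.565 1.337 -0.299
endloop
endfacet
facet normal 0.127 -0.809 -0.574
outer loop
vertex -2.225 2.29 -1.346
vertex -1.252 1.847 -0.505
vertex -3.565 1.337 -0.299
endloop
endfacet
facet normal -0.715 0.326 -0.618
outer loop
vertex -3.565 1.337 -0.299
vertex -2.447 3.706 -0.342
vertex -2.225 2.29 -1.346
endloop
endfacet
facet normal 0.687 0.489 -0.537
outer loop
vertex -2.225 2.29 -1.346
vertex -1.475 3.263 0.499
vertex -1.252 1.847 -0.505
endloop
endfacet
facet normal 0.687 0.489 -0.537
outer loop
vertex -2.447 3.706 -0.342
vertex -1.475 3.263 0.499
vertex -2.225 2.29 -1.346
endloop
endfacet

endsolid
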